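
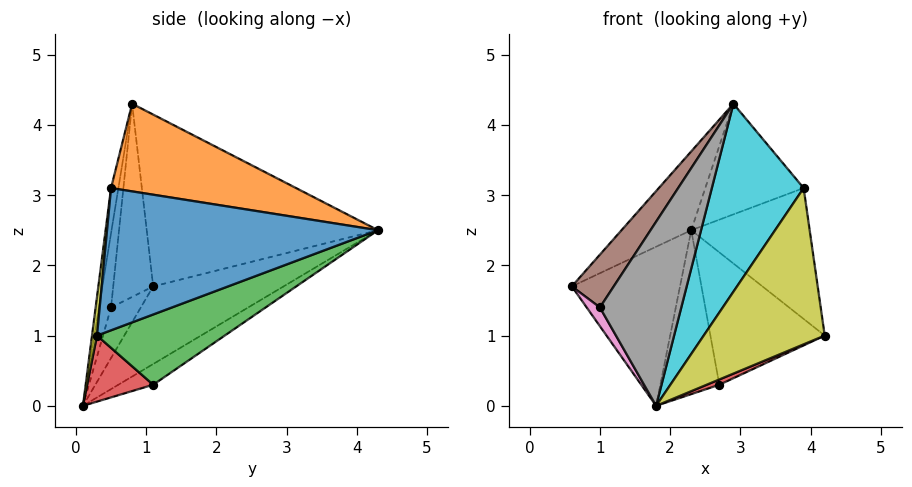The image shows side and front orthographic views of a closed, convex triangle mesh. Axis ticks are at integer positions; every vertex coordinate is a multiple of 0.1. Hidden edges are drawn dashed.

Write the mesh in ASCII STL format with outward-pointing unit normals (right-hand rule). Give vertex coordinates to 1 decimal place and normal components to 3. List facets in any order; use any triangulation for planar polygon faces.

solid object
 facet normal -0.719 0.217 0.661
  outer loop
   vertex 2.9 0.8 4.3
   vertex 2.3 4.3 2.5
   vertex 0.6 1.1 1.7
  endloop
 endfacet
 facet normal -0.567 0.470 -0.677
  outer loop
   vertex 1.8 0.1 0.0
   vertex 0.6 1.1 1.7
   vertex 2.3 4.3 2.5
  endloop
 endfacet
 facet normal 0.572 0.512 -0.641
  outer loop
   vertex 2.7 1.1 0.3
   vertex 2.3 4.3 2.5
   vertex 4.2 0.3 1.0
  endloop
 endfacet
 facet normal 0.389 -0.074 -0.918
  outer loop
   vertex 2.7 1.1 0.3
   vertex 4.2 0.3 1.0
   vertex 1.8 0.1 0.0
  endloop
 endfacet
 facet normal -0.303 0.514 -0.802
  outer loop
   vertex 2.7 1.1 0.3
   vertex 1.8 0.1 0.0
   vertex 2.3 4.3 2.5
  endloop
 endfacet
 facet normal -0.611 -0.640 0.466
  outer loop
   vertex 1.0 0.5 1.4
   vertex 2.9 0.8 4.3
   vertex 0.6 1.1 1.7
  endloop
 endfacet
 facet normal -0.847 -0.376 -0.376
  outer loop
   vertex 1.0 0.5 1.4
   vertex 0.6 1.1 1.7
   vertex 1.8 0.1 0.0
  endloop
 endfacet
 facet normal -0.144 -0.970 0.195
  outer loop
   vertex 1.0 0.5 1.4
   vertex 1.8 0.1 0.0
   vertex 2.9 0.8 4.3
  endloop
 endfacet
 facet normal 0.041 -0.994 0.101
  outer loop
   vertex 3.9 0.5 3.1
   vertex 1.8 0.1 0.0
   vertex 4.2 0.3 1.0
  endloop
 endfacet
 facet normal -0.079 -0.981 0.180
  outer loop
   vertex 3.9 0.5 3.1
   vertex 2.9 0.8 4.3
   vertex 1.8 0.1 0.0
  endloop
 endfacet
 facet normal 0.912 0.399 0.092
  outer loop
   vertex 3.9 0.5 3.1
   vertex 4.2 0.3 1.0
   vertex 2.3 4.3 2.5
  endloop
 endfacet
 facet normal 0.751 0.399 0.526
  outer loop
   vertex 3.9 0.5 3.1
   vertex 2.3 4.3 2.5
   vertex 2.9 0.8 4.3
  endloop
 endfacet
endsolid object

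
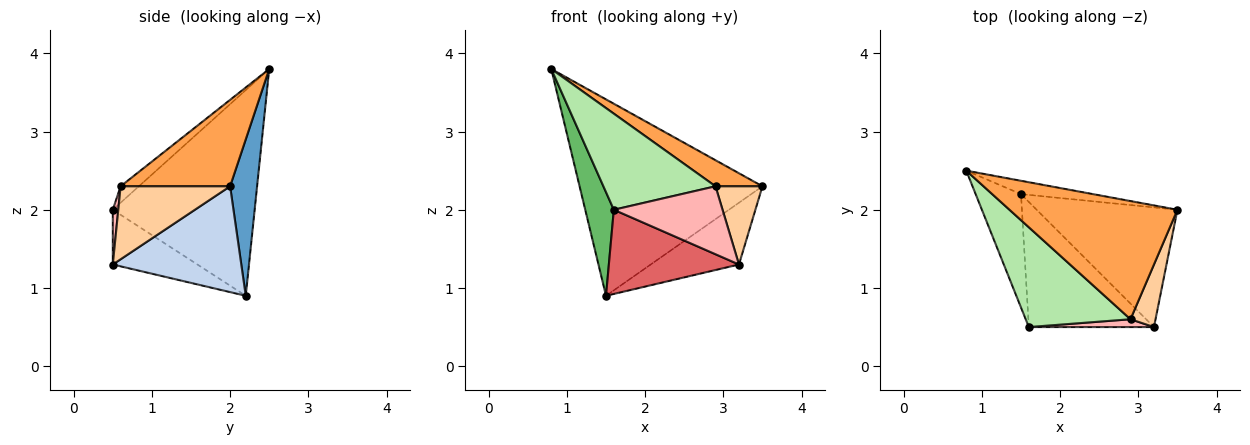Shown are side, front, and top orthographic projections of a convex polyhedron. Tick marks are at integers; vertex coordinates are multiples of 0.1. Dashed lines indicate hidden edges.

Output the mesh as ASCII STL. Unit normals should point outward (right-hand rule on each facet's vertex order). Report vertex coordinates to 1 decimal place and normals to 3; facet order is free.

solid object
 facet normal 0.146 0.987 -0.067
  outer loop
   vertex 1.5 2.2 0.9
   vertex 0.8 2.5 3.8
   vertex 3.5 2.0 2.3
  endloop
 endfacet
 facet normal 0.555 0.382 -0.739
  outer loop
   vertex 1.5 2.2 0.9
   vertex 3.5 2.0 2.3
   vertex 3.2 0.5 1.3
  endloop
 endfacet
 facet normal 0.449 -0.192 0.873
  outer loop
   vertex 2.9 0.6 2.3
   vertex 3.5 2.0 2.3
   vertex 0.8 2.5 3.8
  endloop
 endfacet
 facet normal 0.877 -0.376 0.301
  outer loop
   vertex 2.9 0.6 2.3
   vertex 3.2 0.5 1.3
   vertex 3.5 2.0 2.3
  endloop
 endfacet
 facet normal -0.958 -0.193 -0.211
  outer loop
   vertex 1.6 0.5 2.0
   vertex 0.8 2.5 3.8
   vertex 1.5 2.2 0.9
  endloop
 endfacet
 facet normal -0.112 -0.689 0.716
  outer loop
   vertex 1.6 0.5 2.0
   vertex 2.9 0.6 2.3
   vertex 0.8 2.5 3.8
  endloop
 endfacet
 facet normal -0.341 -0.525 -0.780
  outer loop
   vertex 1.6 0.5 2.0
   vertex 1.5 2.2 0.9
   vertex 3.2 0.5 1.3
  endloop
 endfacet
 facet normal 0.050 -0.992 0.114
  outer loop
   vertex 1.6 0.5 2.0
   vertex 3.2 0.5 1.3
   vertex 2.9 0.6 2.3
  endloop
 endfacet
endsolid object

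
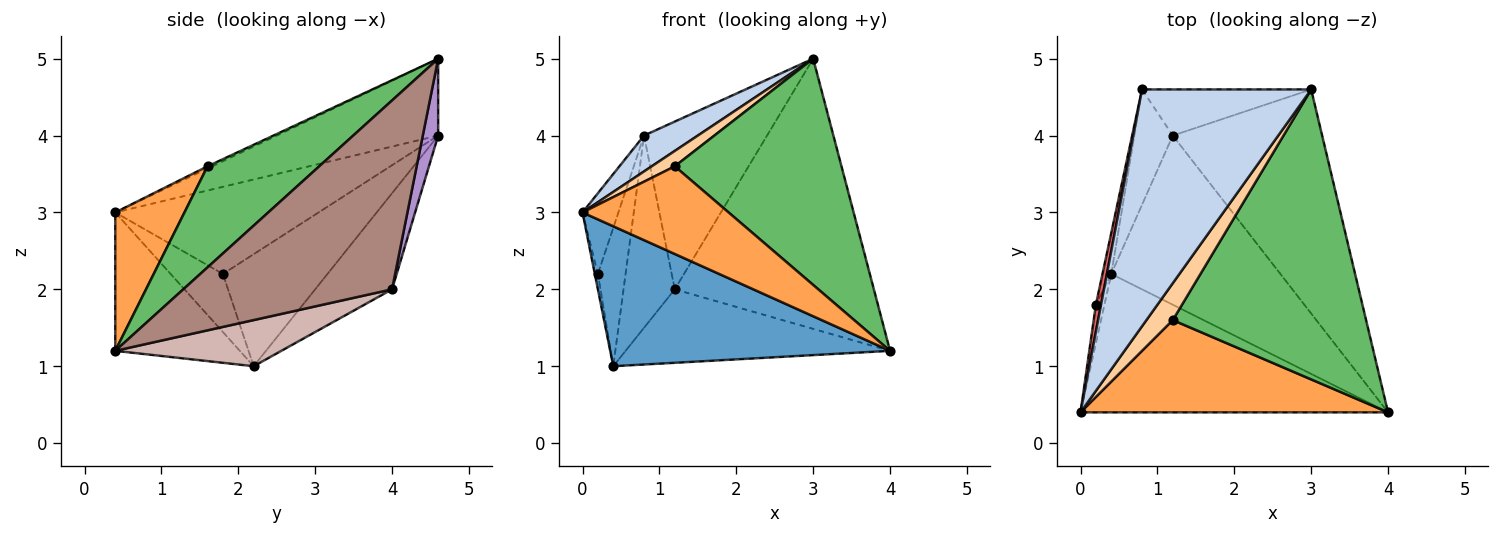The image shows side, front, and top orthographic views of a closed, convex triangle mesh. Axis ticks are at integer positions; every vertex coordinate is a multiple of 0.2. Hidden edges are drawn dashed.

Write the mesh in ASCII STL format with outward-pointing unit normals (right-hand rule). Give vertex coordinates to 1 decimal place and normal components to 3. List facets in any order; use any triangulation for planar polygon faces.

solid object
 facet normal -0.302 -0.678 -0.670
  outer loop
   vertex 0.4 2.2 1.0
   vertex 4.0 0.4 1.2
   vertex 0.0 0.4 3.0
  endloop
 endfacet
 facet normal -0.410 -0.137 0.902
  outer loop
   vertex 0.8 4.6 4.0
   vertex 0.0 0.4 3.0
   vertex 3.0 4.6 5.0
  endloop
 endfacet
 facet normal 0.310 -0.655 0.689
  outer loop
   vertex 1.2 1.6 3.6
   vertex 0.0 0.4 3.0
   vertex 4.0 0.4 1.2
  endloop
 endfacet
 facet normal -0.077 -0.383 0.920
  outer loop
   vertex 1.2 1.6 3.6
   vertex 3.0 4.6 5.0
   vertex 0.0 0.4 3.0
  endloop
 endfacet
 facet normal 0.381 -0.569 0.729
  outer loop
   vertex 1.2 1.6 3.6
   vertex 4.0 0.4 1.2
   vertex 3.0 4.6 5.0
  endloop
 endfacet
 facet normal -0.988 0.058 -0.145
  outer loop
   vertex 0.2 1.8 2.2
   vertex 0.4 2.2 1.0
   vertex 0.0 0.4 3.0
  endloop
 endfacet
 facet normal -0.983 0.173 0.058
  outer loop
   vertex 0.2 1.8 2.2
   vertex 0.0 0.4 3.0
   vertex 0.8 4.6 4.0
  endloop
 endfacet
 facet normal -0.964 0.255 -0.076
  outer loop
   vertex 0.2 1.8 2.2
   vertex 0.8 4.6 4.0
   vertex 0.4 2.2 1.0
  endloop
 endfacet
 facet normal 0.120 0.957 -0.263
  outer loop
   vertex 1.2 4.0 2.0
   vertex 0.8 4.6 4.0
   vertex 3.0 4.6 5.0
  endloop
 endfacet
 facet normal -0.789 0.526 -0.316
  outer loop
   vertex 1.2 4.0 2.0
   vertex 0.4 2.2 1.0
   vertex 0.8 4.6 4.0
  endloop
 endfacet
 facet normal 0.628 0.599 -0.497
  outer loop
   vertex 1.2 4.0 2.0
   vertex 3.0 4.6 5.0
   vertex 4.0 0.4 1.2
  endloop
 endfacet
 facet normal 0.243 0.386 -0.890
  outer loop
   vertex 1.2 4.0 2.0
   vertex 4.0 0.4 1.2
   vertex 0.4 2.2 1.0
  endloop
 endfacet
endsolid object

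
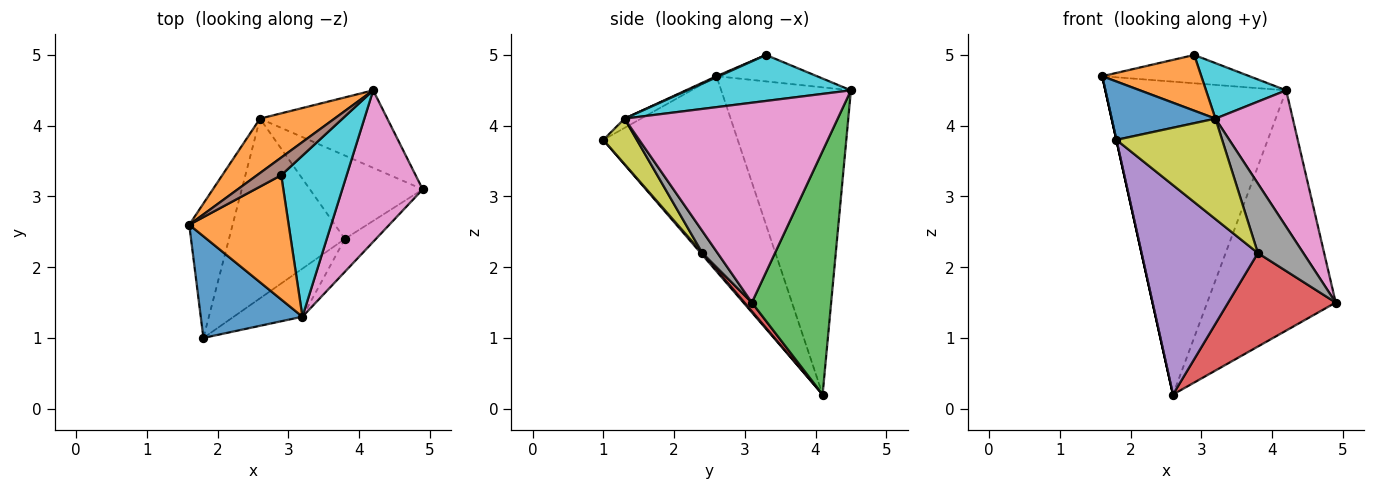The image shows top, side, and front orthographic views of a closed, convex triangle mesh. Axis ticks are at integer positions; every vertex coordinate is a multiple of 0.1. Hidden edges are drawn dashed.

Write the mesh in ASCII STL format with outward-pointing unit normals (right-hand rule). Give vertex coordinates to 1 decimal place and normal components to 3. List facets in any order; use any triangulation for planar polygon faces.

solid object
 facet normal -0.976 0.000 -0.217
  outer loop
   vertex 2.6 4.1 0.2
   vertex 1.8 1.0 3.8
   vertex 1.6 2.6 4.7
  endloop
 endfacet
 facet normal -0.577 0.805 0.140
  outer loop
   vertex 4.2 4.5 4.5
   vertex 2.6 4.1 0.2
   vertex 1.6 2.6 4.7
  endloop
 endfacet
 facet normal 0.506 0.821 -0.265
  outer loop
   vertex 4.2 4.5 4.5
   vertex 4.9 3.1 1.5
   vertex 2.6 4.1 0.2
  endloop
 endfacet
 facet normal 0.051 -0.745 -0.665
  outer loop
   vertex 3.8 2.4 2.2
   vertex 2.6 4.1 0.2
   vertex 4.9 3.1 1.5
  endloop
 endfacet
 facet normal 0.010 -0.759 -0.651
  outer loop
   vertex 3.8 2.4 2.2
   vertex 1.8 1.0 3.8
   vertex 2.6 4.1 0.2
  endloop
 endfacet
 facet normal -0.501 0.734 0.459
  outer loop
   vertex 2.9 3.3 5.0
   vertex 4.2 4.5 4.5
   vertex 1.6 2.6 4.7
  endloop
 endfacet
 facet normal 0.879 -0.319 0.354
  outer loop
   vertex 3.2 1.3 4.1
   vertex 4.9 3.1 1.5
   vertex 4.2 4.5 4.5
  endloop
 endfacet
 facet normal 0.290 -0.865 -0.409
  outer loop
   vertex 3.2 1.3 4.1
   vertex 3.8 2.4 2.2
   vertex 4.9 3.1 1.5
  endloop
 endfacet
 facet normal 0.275 -0.867 -0.415
  outer loop
   vertex 3.2 1.3 4.1
   vertex 1.8 1.0 3.8
   vertex 3.8 2.4 2.2
  endloop
 endfacet
 facet normal 0.553 -0.271 0.787
  outer loop
   vertex 3.2 1.3 4.1
   vertex 4.2 4.5 4.5
   vertex 2.9 3.3 5.0
  endloop
 endfacet
 facet normal -0.079 -0.496 0.865
  outer loop
   vertex 3.2 1.3 4.1
   vertex 1.6 2.6 4.7
   vertex 1.8 1.0 3.8
  endloop
 endfacet
 facet normal 0.010 -0.409 0.912
  outer loop
   vertex 3.2 1.3 4.1
   vertex 2.9 3.3 5.0
   vertex 1.6 2.6 4.7
  endloop
 endfacet
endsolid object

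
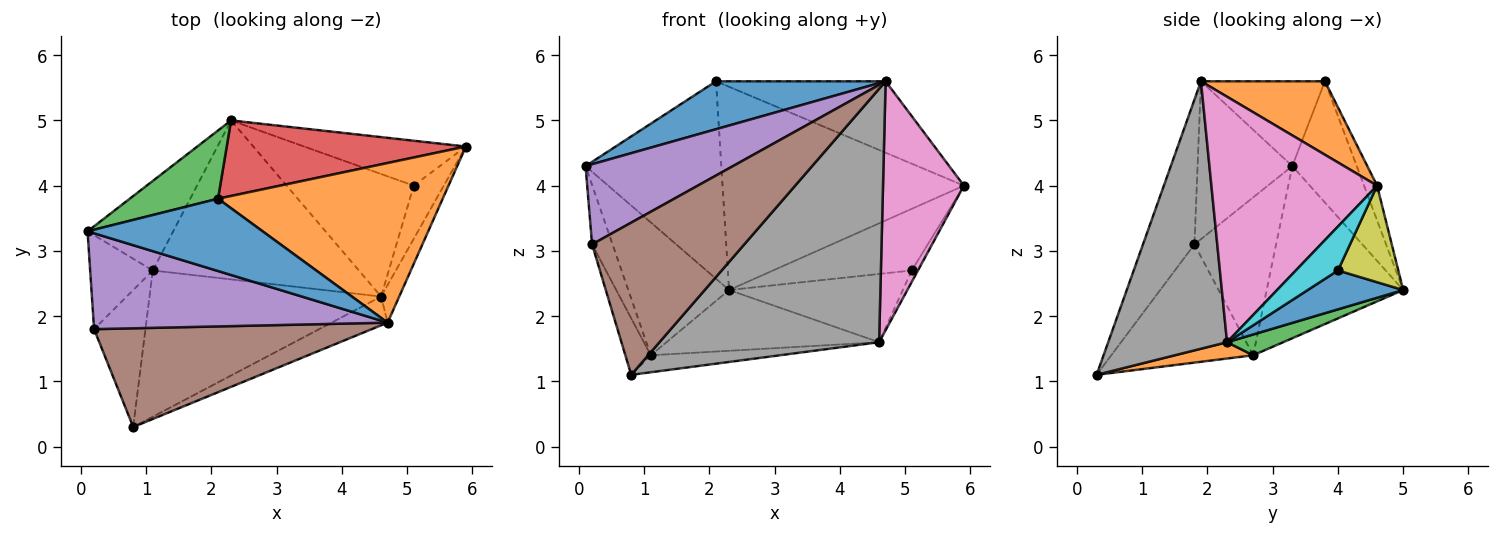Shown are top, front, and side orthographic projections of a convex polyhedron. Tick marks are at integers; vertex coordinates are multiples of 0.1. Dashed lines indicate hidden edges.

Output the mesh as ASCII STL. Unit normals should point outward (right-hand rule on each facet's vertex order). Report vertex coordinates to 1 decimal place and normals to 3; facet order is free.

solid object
 facet normal -0.374 -0.512 0.773
  outer loop
   vertex 2.1 3.8 5.6
   vertex 0.1 3.3 4.3
   vertex 4.7 1.9 5.6
  endloop
 endfacet
 facet normal 0.286 0.391 0.875
  outer loop
   vertex 2.1 3.8 5.6
   vertex 4.7 1.9 5.6
   vertex 5.9 4.6 4.0
  endloop
 endfacet
 facet normal -0.409 0.862 0.298
  outer loop
   vertex 2.1 3.8 5.6
   vertex 2.3 5.0 2.4
   vertex 0.1 3.3 4.3
  endloop
 endfacet
 facet normal -0.051 0.936 0.348
  outer loop
   vertex 2.1 3.8 5.6
   vertex 5.9 4.6 4.0
   vertex 2.3 5.0 2.4
  endloop
 endfacet
 facet normal -0.381 -0.593 0.709
  outer loop
   vertex 0.2 1.8 3.1
   vertex 4.7 1.9 5.6
   vertex 0.1 3.3 4.3
  endloop
 endfacet
 facet normal -0.273 -0.807 0.523
  outer loop
   vertex 0.2 1.8 3.1
   vertex 0.8 0.3 1.1
   vertex 4.7 1.9 5.6
  endloop
 endfacet
 facet normal 0.897 -0.438 -0.066
  outer loop
   vertex 4.6 2.3 1.6
   vertex 5.9 4.6 4.0
   vertex 4.7 1.9 5.6
  endloop
 endfacet
 facet normal 0.474 -0.875 -0.099
  outer loop
   vertex 4.6 2.3 1.6
   vertex 4.7 1.9 5.6
   vertex 0.8 0.3 1.1
  endloop
 endfacet
 facet normal 0.332 0.762 -0.556
  outer loop
   vertex 5.1 4.0 2.7
   vertex 2.3 5.0 2.4
   vertex 5.9 4.6 4.0
  endloop
 endfacet
 facet normal 0.819 0.122 -0.560
  outer loop
   vertex 5.1 4.0 2.7
   vertex 5.9 4.6 4.0
   vertex 4.6 2.3 1.6
  endloop
 endfacet
 facet normal 0.258 0.470 -0.844
  outer loop
   vertex 5.1 4.0 2.7
   vertex 4.6 2.3 1.6
   vertex 2.3 5.0 2.4
  endloop
 endfacet
 facet normal 0.070 0.115 -0.991
  outer loop
   vertex 1.1 2.7 1.4
   vertex 4.6 2.3 1.6
   vertex 0.8 0.3 1.1
  endloop
 endfacet
 facet normal 0.094 0.355 -0.930
  outer loop
   vertex 1.1 2.7 1.4
   vertex 2.3 5.0 2.4
   vertex 4.6 2.3 1.6
  endloop
 endfacet
 facet normal -0.747 0.551 -0.372
  outer loop
   vertex 1.1 2.7 1.4
   vertex 0.1 3.3 4.3
   vertex 2.3 5.0 2.4
  endloop
 endfacet
 facet normal -0.905 0.227 -0.359
  outer loop
   vertex 1.1 2.7 1.4
   vertex 0.2 1.8 3.1
   vertex 0.1 3.3 4.3
  endloop
 endfacet
 facet normal -0.905 0.162 -0.393
  outer loop
   vertex 1.1 2.7 1.4
   vertex 0.8 0.3 1.1
   vertex 0.2 1.8 3.1
  endloop
 endfacet
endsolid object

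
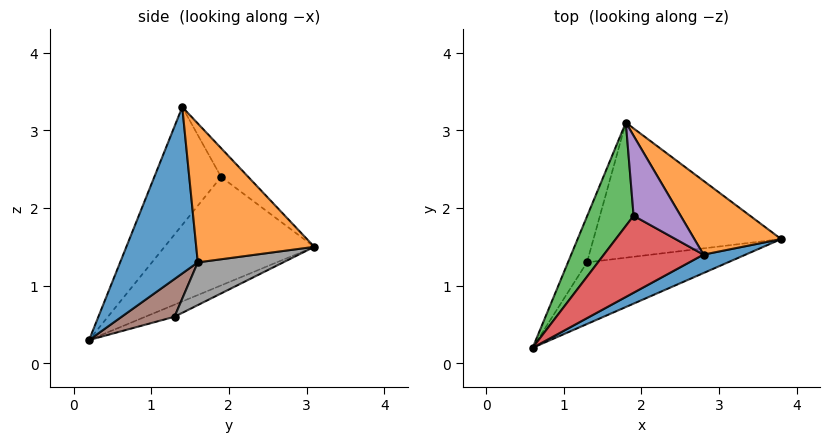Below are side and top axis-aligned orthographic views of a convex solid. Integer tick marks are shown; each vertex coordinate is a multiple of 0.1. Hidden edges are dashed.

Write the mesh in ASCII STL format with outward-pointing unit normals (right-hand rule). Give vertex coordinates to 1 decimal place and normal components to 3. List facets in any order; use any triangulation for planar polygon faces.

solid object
 facet normal 0.374 -0.923 0.095
  outer loop
   vertex 2.8 1.4 3.3
   vertex 0.6 0.2 0.3
   vertex 3.8 1.6 1.3
  endloop
 endfacet
 facet normal 0.582 0.727 0.364
  outer loop
   vertex 2.8 1.4 3.3
   vertex 3.8 1.6 1.3
   vertex 1.8 3.1 1.5
  endloop
 endfacet
 facet normal -0.899 0.213 0.384
  outer loop
   vertex 1.9 1.9 2.4
   vertex 1.8 3.1 1.5
   vertex 0.6 0.2 0.3
  endloop
 endfacet
 facet normal -0.747 -0.208 0.631
  outer loop
   vertex 1.9 1.9 2.4
   vertex 0.6 0.2 0.3
   vertex 2.8 1.4 3.3
  endloop
 endfacet
 facet normal -0.448 0.512 0.733
  outer loop
   vertex 1.9 1.9 2.4
   vertex 2.8 1.4 3.3
   vertex 1.8 3.1 1.5
  endloop
 endfacet
 facet normal 0.257 0.098 -0.961
  outer loop
   vertex 1.3 1.3 0.6
   vertex 3.8 1.6 1.3
   vertex 0.6 0.2 0.3
  endloop
 endfacet
 facet normal -0.465 0.496 -0.733
  outer loop
   vertex 1.3 1.3 0.6
   vertex 0.6 0.2 0.3
   vertex 1.8 3.1 1.5
  endloop
 endfacet
 facet normal 0.204 0.392 -0.897
  outer loop
   vertex 1.3 1.3 0.6
   vertex 1.8 3.1 1.5
   vertex 3.8 1.6 1.3
  endloop
 endfacet
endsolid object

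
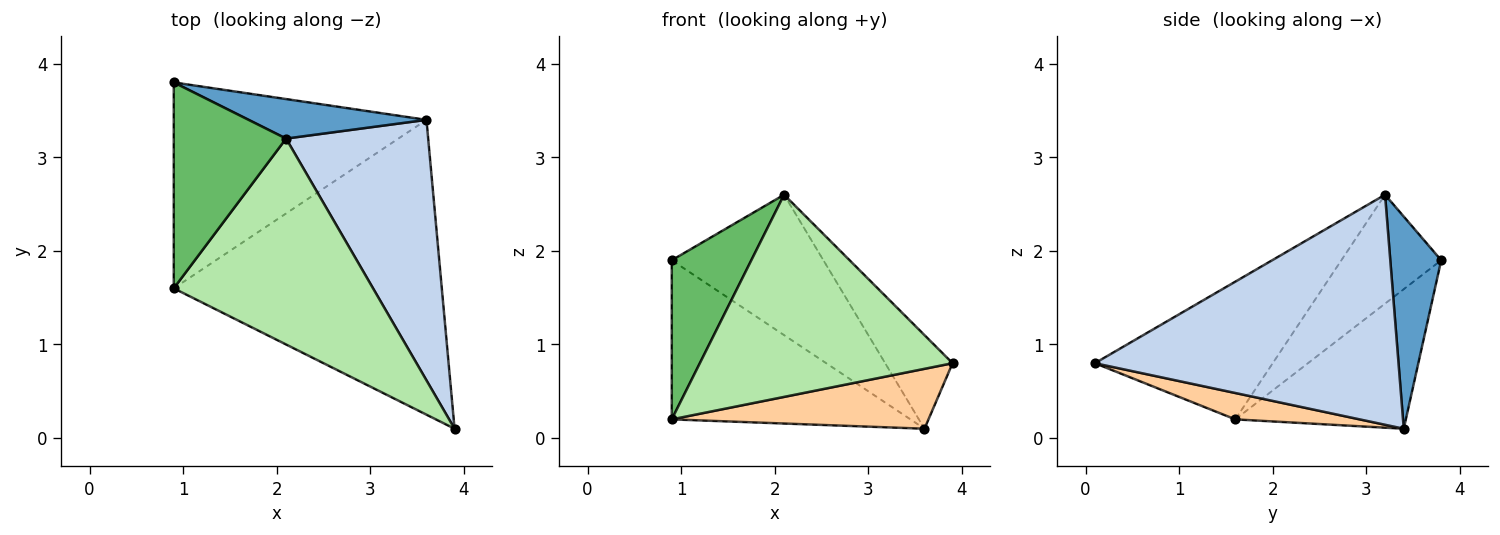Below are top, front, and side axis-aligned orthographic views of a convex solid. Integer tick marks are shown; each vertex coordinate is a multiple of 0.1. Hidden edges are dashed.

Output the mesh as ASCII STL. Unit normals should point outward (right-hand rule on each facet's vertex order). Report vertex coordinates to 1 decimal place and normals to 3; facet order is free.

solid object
 facet normal 0.308 0.916 0.258
  outer loop
   vertex 2.1 3.2 2.6
   vertex 3.6 3.4 0.1
   vertex 0.9 3.8 1.9
  endloop
 endfacet
 facet normal 0.836 0.186 0.516
  outer loop
   vertex 2.1 3.2 2.6
   vertex 3.9 0.1 0.8
   vertex 3.6 3.4 0.1
  endloop
 endfacet
 facet normal -0.400 0.560 -0.725
  outer loop
   vertex 0.9 1.6 0.2
   vertex 0.9 3.8 1.9
   vertex 3.6 3.4 0.1
  endloop
 endfacet
 facet normal 0.096 -0.198 -0.975
  outer loop
   vertex 0.9 1.6 0.2
   vertex 3.6 3.4 0.1
   vertex 3.9 0.1 0.8
  endloop
 endfacet
 facet normal -0.609 -0.485 0.628
  outer loop
   vertex 0.9 1.6 0.2
   vertex 2.1 3.2 2.6
   vertex 0.9 3.8 1.9
  endloop
 endfacet
 facet normal -0.442 -0.628 0.640
  outer loop
   vertex 0.9 1.6 0.2
   vertex 3.9 0.1 0.8
   vertex 2.1 3.2 2.6
  endloop
 endfacet
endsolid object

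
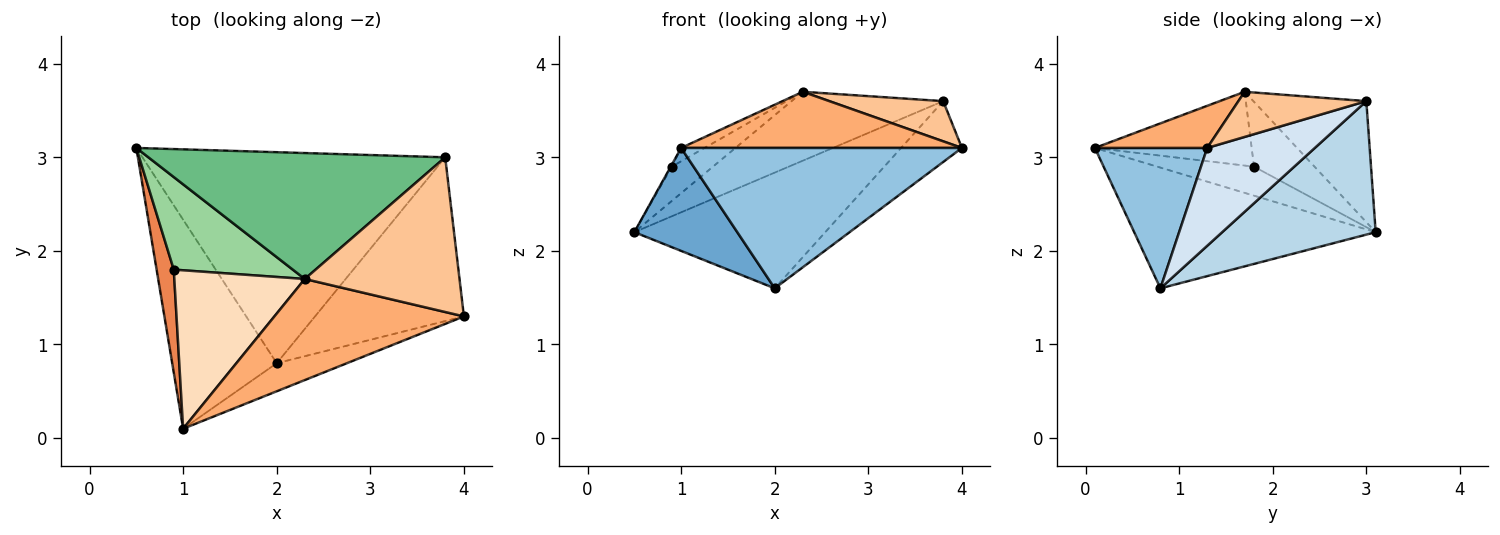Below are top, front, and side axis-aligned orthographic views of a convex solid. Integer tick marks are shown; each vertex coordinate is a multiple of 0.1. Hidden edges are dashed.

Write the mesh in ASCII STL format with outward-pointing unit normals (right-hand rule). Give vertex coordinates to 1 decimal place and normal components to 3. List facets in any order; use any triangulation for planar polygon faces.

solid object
 facet normal -0.720 -0.307 -0.623
  outer loop
   vertex 2.0 0.8 1.6
   vertex 1.0 0.1 3.1
   vertex 0.5 3.1 2.2
  endloop
 endfacet
 facet normal 0.365 -0.913 -0.183
  outer loop
   vertex 2.0 0.8 1.6
   vertex 4.0 1.3 3.1
   vertex 1.0 0.1 3.1
  endloop
 endfacet
 facet normal 0.361 0.448 -0.818
  outer loop
   vertex 3.8 3.0 3.6
   vertex 2.0 0.8 1.6
   vertex 0.5 3.1 2.2
  endloop
 endfacet
 facet normal 0.524 0.296 -0.798
  outer loop
   vertex 3.8 3.0 3.6
   vertex 4.0 1.3 3.1
   vertex 2.0 0.8 1.6
  endloop
 endfacet
 facet normal -0.861 0.009 0.509
  outer loop
   vertex 0.9 1.8 2.9
   vertex 0.5 3.1 2.2
   vertex 1.0 0.1 3.1
  endloop
 endfacet
 facet normal 0.191 -0.477 0.858
  outer loop
   vertex 2.3 1.7 3.7
   vertex 1.0 0.1 3.1
   vertex 4.0 1.3 3.1
  endloop
 endfacet
 facet normal 0.272 -0.242 0.931
  outer loop
   vertex 2.3 1.7 3.7
   vertex 4.0 1.3 3.1
   vertex 3.8 3.0 3.6
  endloop
 endfacet
 facet normal -0.491 0.073 0.868
  outer loop
   vertex 2.3 1.7 3.7
   vertex 0.9 1.8 2.9
   vertex 1.0 0.1 3.1
  endloop
 endfacet
 facet normal -0.337 0.452 0.826
  outer loop
   vertex 2.3 1.7 3.7
   vertex 3.8 3.0 3.6
   vertex 0.5 3.1 2.2
  endloop
 endfacet
 facet normal -0.455 0.310 0.835
  outer loop
   vertex 2.3 1.7 3.7
   vertex 0.5 3.1 2.2
   vertex 0.9 1.8 2.9
  endloop
 endfacet
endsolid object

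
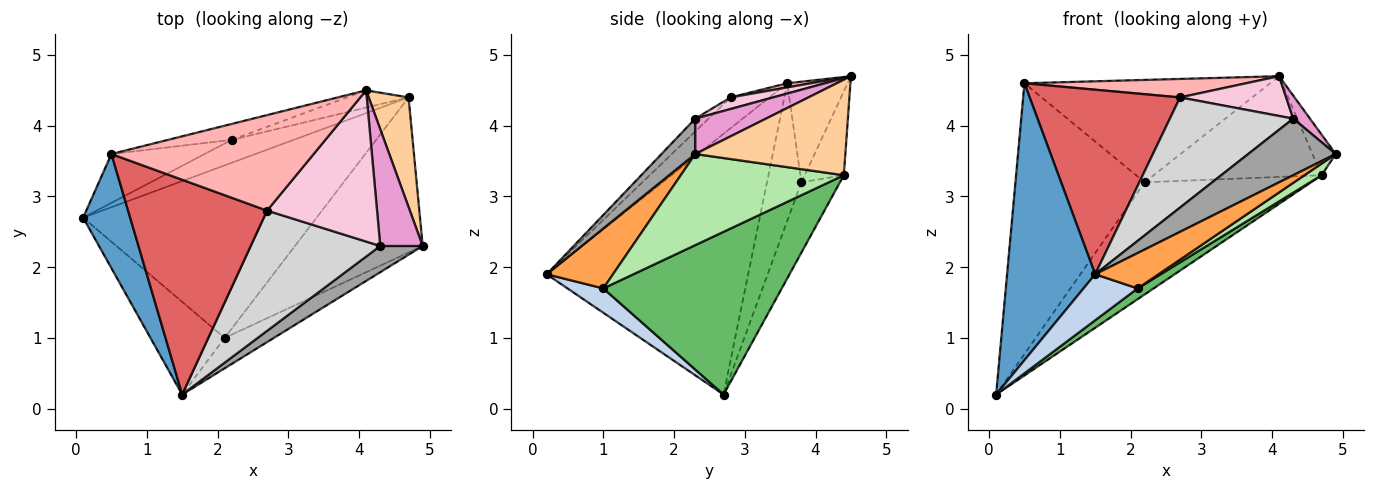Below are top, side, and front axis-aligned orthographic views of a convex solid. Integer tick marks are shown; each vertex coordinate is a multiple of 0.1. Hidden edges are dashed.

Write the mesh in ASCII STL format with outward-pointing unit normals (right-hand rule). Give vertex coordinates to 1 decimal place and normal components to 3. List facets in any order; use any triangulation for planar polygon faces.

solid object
 facet normal -0.904 -0.395 0.163
  outer loop
   vertex 0.5 3.6 4.6
   vertex 0.1 2.7 0.2
   vertex 1.5 0.2 1.9
  endloop
 endfacet
 facet normal 0.282 -0.426 -0.859
  outer loop
   vertex 2.1 1.0 1.7
   vertex 1.5 0.2 1.9
   vertex 0.1 2.7 0.2
  endloop
 endfacet
 facet normal 0.622 -0.594 -0.510
  outer loop
   vertex 2.1 1.0 1.7
   vertex 4.9 2.3 3.6
   vertex 1.5 0.2 1.9
  endloop
 endfacet
 facet normal 0.914 0.141 0.381
  outer loop
   vertex 4.7 4.4 3.3
   vertex 4.1 4.5 4.7
   vertex 4.9 2.3 3.6
  endloop
 endfacet
 facet normal 0.571 -0.051 -0.819
  outer loop
   vertex 4.7 4.4 3.3
   vertex 2.1 1.0 1.7
   vertex 0.1 2.7 0.2
  endloop
 endfacet
 facet normal 0.580 -0.061 -0.813
  outer loop
   vertex 4.7 4.4 3.3
   vertex 4.9 2.3 3.6
   vertex 2.1 1.0 1.7
  endloop
 endfacet
 facet normal -0.166 -0.643 0.748
  outer loop
   vertex 2.7 2.8 4.4
   vertex 0.5 3.6 4.6
   vertex 1.5 0.2 1.9
  endloop
 endfacet
 facet normal 0.020 -0.190 0.982
  outer loop
   vertex 2.7 2.8 4.4
   vertex 4.1 4.5 4.7
   vertex 0.5 3.6 4.6
  endloop
 endfacet
 facet normal -0.236 0.960 -0.149
  outer loop
   vertex 2.2 3.8 3.2
   vertex 0.5 3.6 4.6
   vertex 4.1 4.5 4.7
  endloop
 endfacet
 facet normal -0.224 0.961 -0.165
  outer loop
   vertex 2.2 3.8 3.2
   vertex 4.1 4.5 4.7
   vertex 4.7 4.4 3.3
  endloop
 endfacet
 facet normal -0.253 0.952 -0.172
  outer loop
   vertex 2.2 3.8 3.2
   vertex 0.1 2.7 0.2
   vertex 0.5 3.6 4.6
  endloop
 endfacet
 facet normal -0.221 0.955 -0.195
  outer loop
   vertex 2.2 3.8 3.2
   vertex 4.7 4.4 3.3
   vertex 0.1 2.7 0.2
  endloop
 endfacet
 facet normal 0.633 -0.150 0.760
  outer loop
   vertex 4.3 2.3 4.1
   vertex 4.9 2.3 3.6
   vertex 4.1 4.5 4.7
  endloop
 endfacet
 facet normal 0.101 -0.253 0.962
  outer loop
   vertex 4.3 2.3 4.1
   vertex 4.1 4.5 4.7
   vertex 2.7 2.8 4.4
  endloop
 endfacet
 facet normal 0.331 -0.856 0.397
  outer loop
   vertex 4.3 2.3 4.1
   vertex 1.5 0.2 1.9
   vertex 4.9 2.3 3.6
  endloop
 endfacet
 facet normal -0.073 -0.674 0.735
  outer loop
   vertex 4.3 2.3 4.1
   vertex 2.7 2.8 4.4
   vertex 1.5 0.2 1.9
  endloop
 endfacet
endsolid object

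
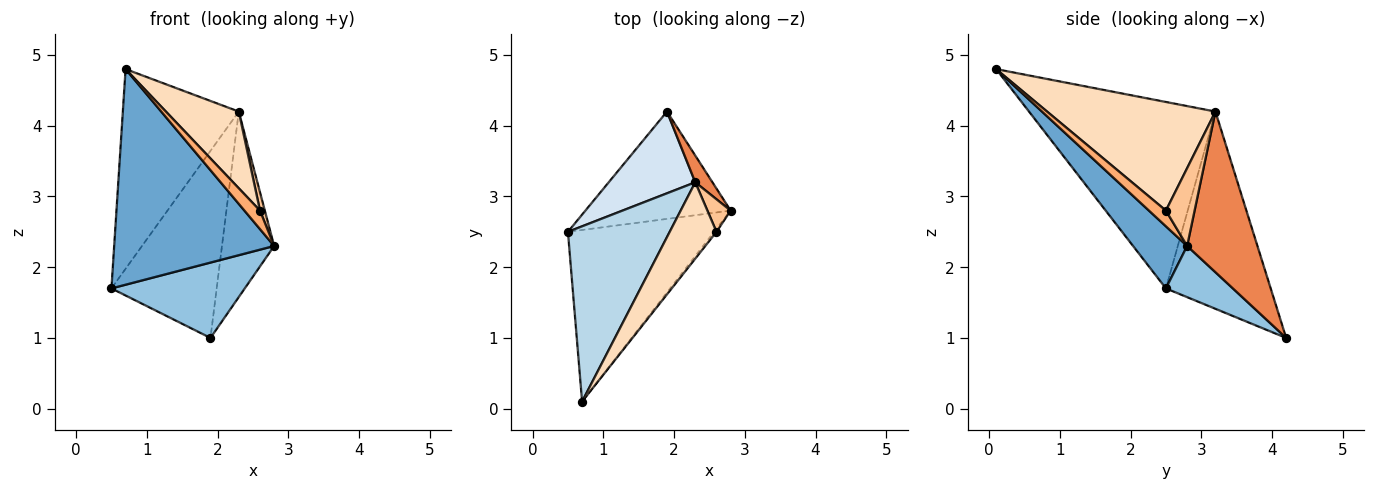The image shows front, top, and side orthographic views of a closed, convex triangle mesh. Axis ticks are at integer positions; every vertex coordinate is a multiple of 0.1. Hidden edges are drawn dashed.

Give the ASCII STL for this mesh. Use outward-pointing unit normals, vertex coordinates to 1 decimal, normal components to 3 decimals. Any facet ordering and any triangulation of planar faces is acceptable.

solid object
 facet normal 0.256 -0.756 -0.602
  outer loop
   vertex 0.7 0.1 4.8
   vertex 0.5 2.5 1.7
   vertex 2.8 2.8 2.3
  endloop
 endfacet
 facet normal 0.277 -0.552 -0.786
  outer loop
   vertex 1.9 4.2 1.0
   vertex 2.8 2.8 2.3
   vertex 0.5 2.5 1.7
  endloop
 endfacet
 facet normal -0.770 0.479 0.421
  outer loop
   vertex 2.3 3.2 4.2
   vertex 0.5 2.5 1.7
   vertex 0.7 0.1 4.8
  endloop
 endfacet
 facet normal -0.674 0.677 0.296
  outer loop
   vertex 2.3 3.2 4.2
   vertex 1.9 4.2 1.0
   vertex 0.5 2.5 1.7
  endloop
 endfacet
 facet normal 0.800 0.594 0.086
  outer loop
   vertex 2.3 3.2 4.2
   vertex 2.8 2.8 2.3
   vertex 1.9 4.2 1.0
  endloop
 endfacet
 facet normal 0.733 -0.672 -0.110
  outer loop
   vertex 2.6 2.5 2.8
   vertex 0.7 0.1 4.8
   vertex 2.8 2.8 2.3
  endloop
 endfacet
 facet normal 0.946 -0.160 0.283
  outer loop
   vertex 2.6 2.5 2.8
   vertex 2.8 2.8 2.3
   vertex 2.3 3.2 4.2
  endloop
 endfacet
 facet normal 0.853 -0.369 0.368
  outer loop
   vertex 2.6 2.5 2.8
   vertex 2.3 3.2 4.2
   vertex 0.7 0.1 4.8
  endloop
 endfacet
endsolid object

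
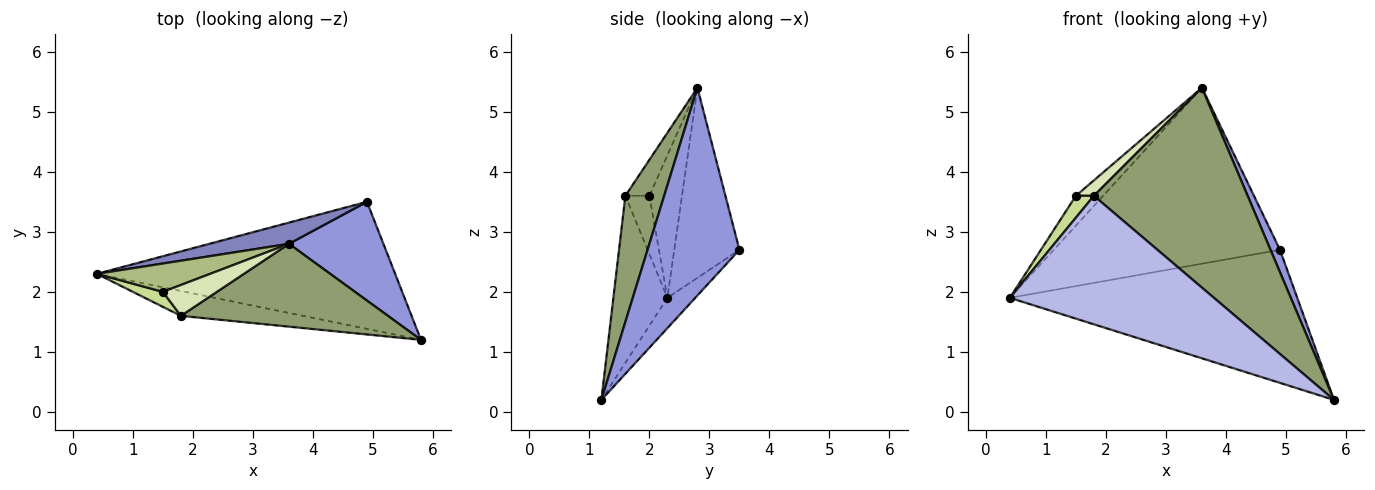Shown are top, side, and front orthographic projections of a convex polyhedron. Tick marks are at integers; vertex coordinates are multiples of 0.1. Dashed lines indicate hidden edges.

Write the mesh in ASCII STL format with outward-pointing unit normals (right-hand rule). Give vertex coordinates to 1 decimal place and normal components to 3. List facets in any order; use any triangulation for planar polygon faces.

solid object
 facet normal -0.070 0.721 -0.689
  outer loop
   vertex 4.9 3.5 2.7
   vertex 5.8 1.2 0.2
   vertex 0.4 2.3 1.9
  endloop
 endfacet
 facet normal -0.275 0.955 0.115
  outer loop
   vertex 3.6 2.8 5.4
   vertex 4.9 3.5 2.7
   vertex 0.4 2.3 1.9
  endloop
 endfacet
 facet normal 0.906 -0.093 0.412
  outer loop
   vertex 3.6 2.8 5.4
   vertex 5.8 1.2 0.2
   vertex 4.9 3.5 2.7
  endloop
 endfacet
 facet normal -0.252 -0.950 -0.184
  outer loop
   vertex 1.8 1.6 3.6
   vertex 0.4 2.3 1.9
   vertex 5.8 1.2 0.2
  endloop
 endfacet
 facet normal 0.227 -0.900 0.373
  outer loop
   vertex 1.8 1.6 3.6
   vertex 5.8 1.2 0.2
   vertex 3.6 2.8 5.4
  endloop
 endfacet
 facet normal -0.655 0.548 0.520
  outer loop
   vertex 1.5 2.0 3.6
   vertex 3.6 2.8 5.4
   vertex 0.4 2.3 1.9
  endloop
 endfacet
 facet normal -0.740 -0.555 0.381
  outer loop
   vertex 1.5 2.0 3.6
   vertex 0.4 2.3 1.9
   vertex 1.8 1.6 3.6
  endloop
 endfacet
 facet normal -0.512 -0.384 0.768
  outer loop
   vertex 1.5 2.0 3.6
   vertex 1.8 1.6 3.6
   vertex 3.6 2.8 5.4
  endloop
 endfacet
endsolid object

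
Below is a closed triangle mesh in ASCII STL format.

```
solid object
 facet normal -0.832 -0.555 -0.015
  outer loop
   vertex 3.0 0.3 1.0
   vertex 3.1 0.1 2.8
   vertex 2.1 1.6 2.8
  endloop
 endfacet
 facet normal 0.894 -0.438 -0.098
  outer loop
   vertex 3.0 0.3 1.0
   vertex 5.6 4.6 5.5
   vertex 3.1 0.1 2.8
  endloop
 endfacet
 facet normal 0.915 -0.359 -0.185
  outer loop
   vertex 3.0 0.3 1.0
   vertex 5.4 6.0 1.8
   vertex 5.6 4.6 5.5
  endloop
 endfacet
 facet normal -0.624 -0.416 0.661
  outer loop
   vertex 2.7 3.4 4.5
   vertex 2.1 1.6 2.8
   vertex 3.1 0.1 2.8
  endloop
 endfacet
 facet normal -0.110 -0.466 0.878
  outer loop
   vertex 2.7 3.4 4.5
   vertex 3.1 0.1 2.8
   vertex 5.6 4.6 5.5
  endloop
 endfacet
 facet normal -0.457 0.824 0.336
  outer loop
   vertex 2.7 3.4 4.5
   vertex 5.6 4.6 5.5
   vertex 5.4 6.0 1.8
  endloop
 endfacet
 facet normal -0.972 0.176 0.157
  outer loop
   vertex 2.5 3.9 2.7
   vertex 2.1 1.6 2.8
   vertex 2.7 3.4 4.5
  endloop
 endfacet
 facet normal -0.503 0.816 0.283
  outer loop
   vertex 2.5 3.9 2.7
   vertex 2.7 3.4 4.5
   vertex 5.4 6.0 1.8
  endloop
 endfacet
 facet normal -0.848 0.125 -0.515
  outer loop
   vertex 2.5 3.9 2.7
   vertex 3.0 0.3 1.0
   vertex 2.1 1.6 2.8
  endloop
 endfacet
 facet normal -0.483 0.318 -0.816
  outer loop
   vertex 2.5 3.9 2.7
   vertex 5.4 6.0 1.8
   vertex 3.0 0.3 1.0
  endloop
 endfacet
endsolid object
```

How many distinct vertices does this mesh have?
7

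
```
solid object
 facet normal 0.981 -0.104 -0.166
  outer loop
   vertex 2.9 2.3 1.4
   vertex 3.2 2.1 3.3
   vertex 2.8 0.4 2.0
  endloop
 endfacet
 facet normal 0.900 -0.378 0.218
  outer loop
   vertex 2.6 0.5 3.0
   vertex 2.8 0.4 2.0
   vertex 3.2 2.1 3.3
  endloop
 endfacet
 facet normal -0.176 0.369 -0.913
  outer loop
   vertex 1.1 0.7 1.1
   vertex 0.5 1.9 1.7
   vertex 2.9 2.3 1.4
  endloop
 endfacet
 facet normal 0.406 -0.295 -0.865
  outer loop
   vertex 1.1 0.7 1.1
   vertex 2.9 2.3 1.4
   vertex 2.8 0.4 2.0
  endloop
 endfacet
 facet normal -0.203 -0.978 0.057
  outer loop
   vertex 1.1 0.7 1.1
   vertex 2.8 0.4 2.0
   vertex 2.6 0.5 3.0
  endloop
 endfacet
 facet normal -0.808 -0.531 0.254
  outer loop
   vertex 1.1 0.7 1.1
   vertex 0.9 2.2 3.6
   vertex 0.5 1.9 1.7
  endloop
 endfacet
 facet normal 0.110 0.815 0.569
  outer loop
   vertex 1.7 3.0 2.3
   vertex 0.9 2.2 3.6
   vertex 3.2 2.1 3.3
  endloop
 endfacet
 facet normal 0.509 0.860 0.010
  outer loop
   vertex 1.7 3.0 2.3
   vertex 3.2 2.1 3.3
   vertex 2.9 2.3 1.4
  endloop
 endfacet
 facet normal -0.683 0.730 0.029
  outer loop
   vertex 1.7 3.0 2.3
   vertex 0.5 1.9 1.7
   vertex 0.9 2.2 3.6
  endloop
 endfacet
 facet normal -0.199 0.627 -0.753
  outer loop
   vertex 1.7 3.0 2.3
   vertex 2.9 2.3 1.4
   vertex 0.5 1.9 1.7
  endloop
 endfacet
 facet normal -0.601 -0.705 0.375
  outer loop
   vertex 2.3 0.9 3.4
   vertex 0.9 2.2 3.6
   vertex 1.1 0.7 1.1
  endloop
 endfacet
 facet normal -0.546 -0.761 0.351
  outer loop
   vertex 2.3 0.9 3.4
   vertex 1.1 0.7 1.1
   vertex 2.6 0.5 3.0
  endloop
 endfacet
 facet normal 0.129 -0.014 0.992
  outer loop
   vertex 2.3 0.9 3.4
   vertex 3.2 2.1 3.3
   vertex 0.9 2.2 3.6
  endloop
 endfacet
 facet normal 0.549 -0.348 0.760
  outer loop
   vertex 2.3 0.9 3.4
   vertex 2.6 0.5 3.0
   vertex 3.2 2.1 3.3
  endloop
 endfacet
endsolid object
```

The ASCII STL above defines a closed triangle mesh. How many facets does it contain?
14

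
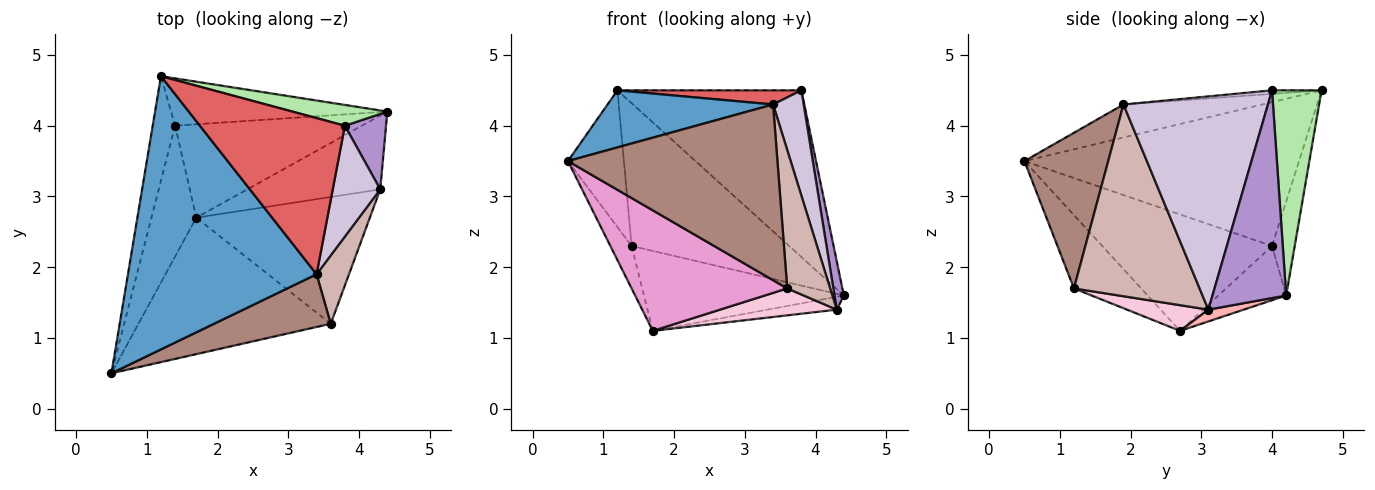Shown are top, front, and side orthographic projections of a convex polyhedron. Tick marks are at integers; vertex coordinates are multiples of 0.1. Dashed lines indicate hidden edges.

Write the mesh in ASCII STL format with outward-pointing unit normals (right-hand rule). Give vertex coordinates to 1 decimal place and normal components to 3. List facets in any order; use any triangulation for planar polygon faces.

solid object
 facet normal -0.169 -0.202 0.965
  outer loop
   vertex 3.4 1.9 4.3
   vertex 1.2 4.7 4.5
   vertex 0.5 0.5 3.5
  endloop
 endfacet
 facet normal -0.969 0.197 -0.151
  outer loop
   vertex 1.4 4.0 2.3
   vertex 0.5 0.5 3.5
   vertex 1.2 4.7 4.5
  endloop
 endfacet
 facet normal -0.927 0.116 -0.357
  outer loop
   vertex 1.4 4.0 2.3
   vertex 1.7 2.7 1.1
   vertex 0.5 0.5 3.5
  endloop
 endfacet
 facet normal -0.135 0.941 -0.312
  outer loop
   vertex 1.4 4.0 2.3
   vertex 1.2 4.7 4.5
   vertex 4.4 4.2 1.6
  endloop
 endfacet
 facet normal -0.215 0.635 -0.742
  outer loop
   vertex 1.4 4.0 2.3
   vertex 4.4 4.2 1.6
   vertex 1.7 2.7 1.1
  endloop
 endfacet
 facet normal 0.258 0.959 0.120
  outer loop
   vertex 3.8 4.0 4.5
   vertex 4.4 4.2 1.6
   vertex 1.2 4.7 4.5
  endloop
 endfacet
 facet normal -0.024 -0.090 0.996
  outer loop
   vertex 3.8 4.0 4.5
   vertex 1.2 4.7 4.5
   vertex 3.4 1.9 4.3
  endloop
 endfacet
 facet normal 0.087 0.171 -0.982
  outer loop
   vertex 4.3 3.1 1.4
   vertex 1.7 2.7 1.1
   vertex 4.4 4.2 1.6
  endloop
 endfacet
 facet normal 0.973 -0.124 0.193
  outer loop
   vertex 4.3 3.1 1.4
   vertex 4.4 4.2 1.6
   vertex 3.8 4.0 4.5
  endloop
 endfacet
 facet normal 0.956 -0.202 0.213
  outer loop
   vertex 4.3 3.1 1.4
   vertex 3.8 4.0 4.5
   vertex 3.4 1.9 4.3
  endloop
 endfacet
 facet normal 0.358 -0.894 0.268
  outer loop
   vertex 3.6 1.2 1.7
   vertex 3.4 1.9 4.3
   vertex 0.5 0.5 3.5
  endloop
 endfacet
 facet normal 0.934 -0.319 0.158
  outer loop
   vertex 3.6 1.2 1.7
   vertex 4.3 3.1 1.4
   vertex 3.4 1.9 4.3
  endloop
 endfacet
 facet normal -0.275 -0.636 -0.721
  outer loop
   vertex 3.6 1.2 1.7
   vertex 0.5 0.5 3.5
   vertex 1.7 2.7 1.1
  endloop
 endfacet
 facet normal 0.143 -0.206 -0.968
  outer loop
   vertex 3.6 1.2 1.7
   vertex 1.7 2.7 1.1
   vertex 4.3 3.1 1.4
  endloop
 endfacet
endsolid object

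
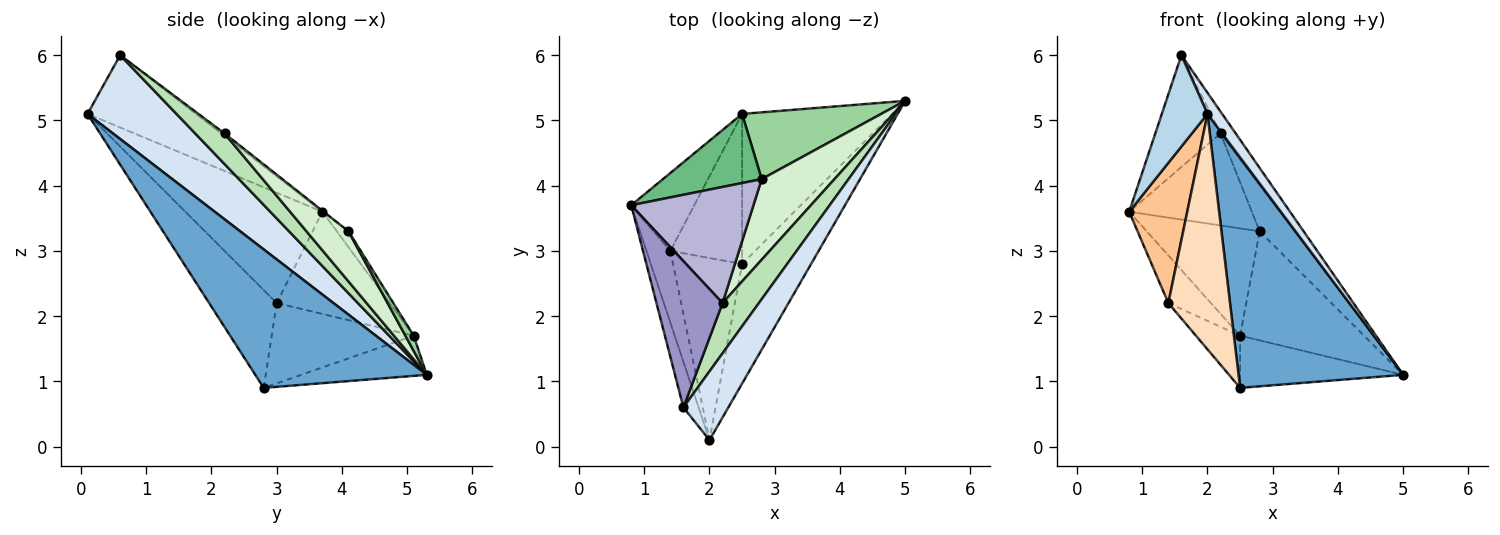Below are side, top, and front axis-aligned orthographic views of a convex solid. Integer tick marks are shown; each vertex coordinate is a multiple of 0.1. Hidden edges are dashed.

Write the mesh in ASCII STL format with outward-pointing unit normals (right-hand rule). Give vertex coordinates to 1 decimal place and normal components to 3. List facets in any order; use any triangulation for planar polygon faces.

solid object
 facet normal 0.679 -0.652 -0.338
  outer loop
   vertex 2.5 2.8 0.9
   vertex 5.0 5.3 1.1
   vertex 2.0 0.1 5.1
  endloop
 endfacet
 facet normal -0.245 0.318 -0.916
  outer loop
   vertex 2.5 5.1 1.7
   vertex 5.0 5.3 1.1
   vertex 2.5 2.8 0.9
  endloop
 endfacet
 facet normal -0.905 -0.381 -0.190
  outer loop
   vertex 1.6 0.6 6.0
   vertex 0.8 3.7 3.6
   vertex 2.0 0.1 5.1
  endloop
 endfacet
 facet normal 0.872 -0.144 0.467
  outer loop
   vertex 1.6 0.6 6.0
   vertex 2.0 0.1 5.1
   vertex 5.0 5.3 1.1
  endloop
 endfacet
 facet normal -0.810 0.305 -0.500
  outer loop
   vertex 1.4 3.0 2.2
   vertex 0.8 3.7 3.6
   vertex 2.5 5.1 1.7
  endloop
 endfacet
 facet normal -0.726 0.226 -0.649
  outer loop
   vertex 1.4 3.0 2.2
   vertex 2.5 5.1 1.7
   vertex 2.5 2.8 0.9
  endloop
 endfacet
 facet normal -0.903 -0.383 -0.196
  outer loop
   vertex 1.4 3.0 2.2
   vertex 2.0 0.1 5.1
   vertex 0.8 3.7 3.6
  endloop
 endfacet
 facet normal -0.655 -0.598 -0.462
  outer loop
   vertex 1.4 3.0 2.2
   vertex 2.5 2.8 0.9
   vertex 2.0 0.1 5.1
  endloop
 endfacet
 facet normal -0.087 0.837 0.540
  outer loop
   vertex 2.8 4.1 3.3
   vertex 2.5 5.1 1.7
   vertex 0.8 3.7 3.6
  endloop
 endfacet
 facet normal 0.057 0.851 0.521
  outer loop
   vertex 2.8 4.1 3.3
   vertex 5.0 5.3 1.1
   vertex 2.5 5.1 1.7
  endloop
 endfacet
 facet normal 0.610 0.316 0.727
  outer loop
   vertex 2.2 2.2 4.8
   vertex 1.6 0.6 6.0
   vertex 5.0 5.3 1.1
  endloop
 endfacet
 facet normal 0.513 0.426 0.745
  outer loop
   vertex 2.2 2.2 4.8
   vertex 5.0 5.3 1.1
   vertex 2.8 4.1 3.3
  endloop
 endfacet
 facet normal -0.030 0.607 0.794
  outer loop
   vertex 2.2 2.2 4.8
   vertex 0.8 3.7 3.6
   vertex 1.6 0.6 6.0
  endloop
 endfacet
 facet normal -0.007 0.621 0.784
  outer loop
   vertex 2.2 2.2 4.8
   vertex 2.8 4.1 3.3
   vertex 0.8 3.7 3.6
  endloop
 endfacet
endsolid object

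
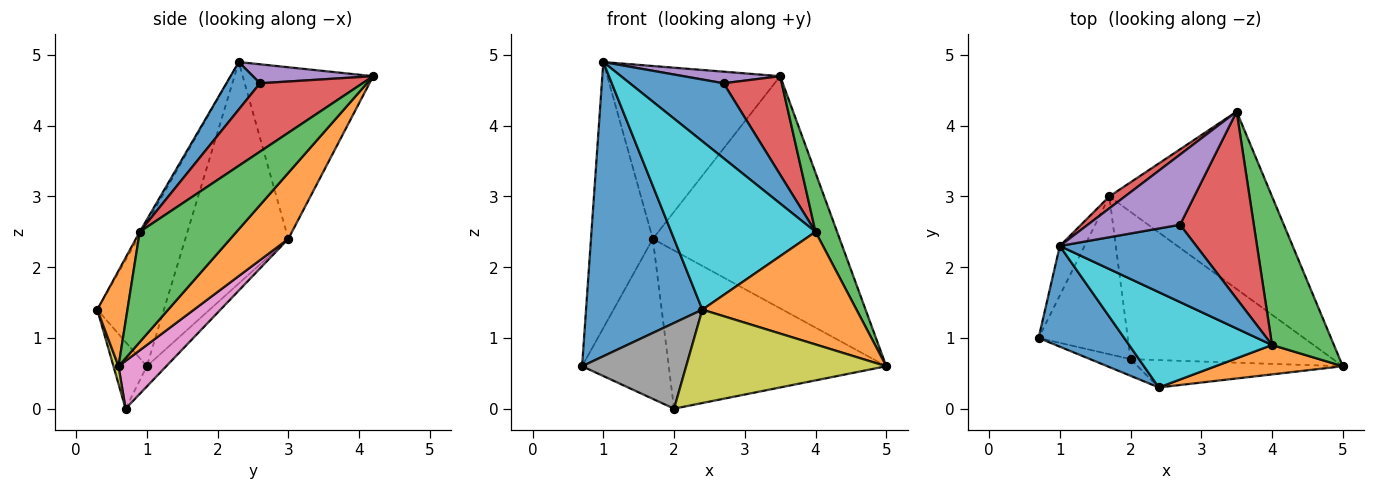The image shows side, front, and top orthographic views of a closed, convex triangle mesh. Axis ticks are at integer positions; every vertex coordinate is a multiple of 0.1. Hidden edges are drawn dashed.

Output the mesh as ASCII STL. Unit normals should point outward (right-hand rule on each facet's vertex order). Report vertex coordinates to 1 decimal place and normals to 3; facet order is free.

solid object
 facet normal -0.476 -0.832 0.285
  outer loop
   vertex 2.4 0.3 1.4
   vertex 1.0 2.3 4.9
   vertex 0.7 1.0 0.6
  endloop
 endfacet
 facet normal 0.239 0.771 -0.590
  outer loop
   vertex 1.7 3.0 2.4
   vertex 3.5 4.2 4.7
   vertex 5.0 0.6 0.6
  endloop
 endfacet
 facet normal -0.853 0.513 -0.095
  outer loop
   vertex 1.7 3.0 2.4
   vertex 0.7 1.0 0.6
   vertex 1.0 2.3 4.9
  endloop
 endfacet
 facet normal -0.601 0.797 0.055
  outer loop
   vertex 1.7 3.0 2.4
   vertex 1.0 2.3 4.9
   vertex 3.5 4.2 4.7
  endloop
 endfacet
 facet normal 0.199 -0.160 0.967
  outer loop
   vertex 2.7 2.6 4.6
   vertex 3.5 4.2 4.7
   vertex 1.0 2.3 4.9
  endloop
 endfacet
 facet normal -0.158 0.703 -0.693
  outer loop
   vertex 2.0 0.7 0.0
   vertex 0.7 1.0 0.6
   vertex 1.7 3.0 2.4
  endloop
 endfacet
 facet normal 0.159 0.723 -0.673
  outer loop
   vertex 2.0 0.7 0.0
   vertex 1.7 3.0 2.4
   vertex 5.0 0.6 0.6
  endloop
 endfacet
 facet normal -0.300 -0.936 -0.182
  outer loop
   vertex 2.0 0.7 0.0
   vertex 2.4 0.3 1.4
   vertex 0.7 1.0 0.6
  endloop
 endfacet
 facet normal 0.024 -0.959 -0.281
  outer loop
   vertex 2.0 0.7 0.0
   vertex 5.0 0.6 0.6
   vertex 2.4 0.3 1.4
  endloop
 endfacet
 facet normal -0.012 -0.870 0.492
  outer loop
   vertex 4.0 0.9 2.5
   vertex 1.0 2.3 4.9
   vertex 2.4 0.3 1.4
  endloop
 endfacet
 facet normal 0.242 -0.675 0.697
  outer loop
   vertex 4.0 0.9 2.5
   vertex 2.7 2.6 4.6
   vertex 1.0 2.3 4.9
  endloop
 endfacet
 facet normal 0.186 -0.951 0.248
  outer loop
   vertex 4.0 0.9 2.5
   vertex 2.4 0.3 1.4
   vertex 5.0 0.6 0.6
  endloop
 endfacet
 facet normal 0.856 -0.191 0.481
  outer loop
   vertex 4.0 0.9 2.5
   vertex 5.0 0.6 0.6
   vertex 3.5 4.2 4.7
  endloop
 endfacet
 facet normal 0.634 -0.360 0.684
  outer loop
   vertex 4.0 0.9 2.5
   vertex 3.5 4.2 4.7
   vertex 2.7 2.6 4.6
  endloop
 endfacet
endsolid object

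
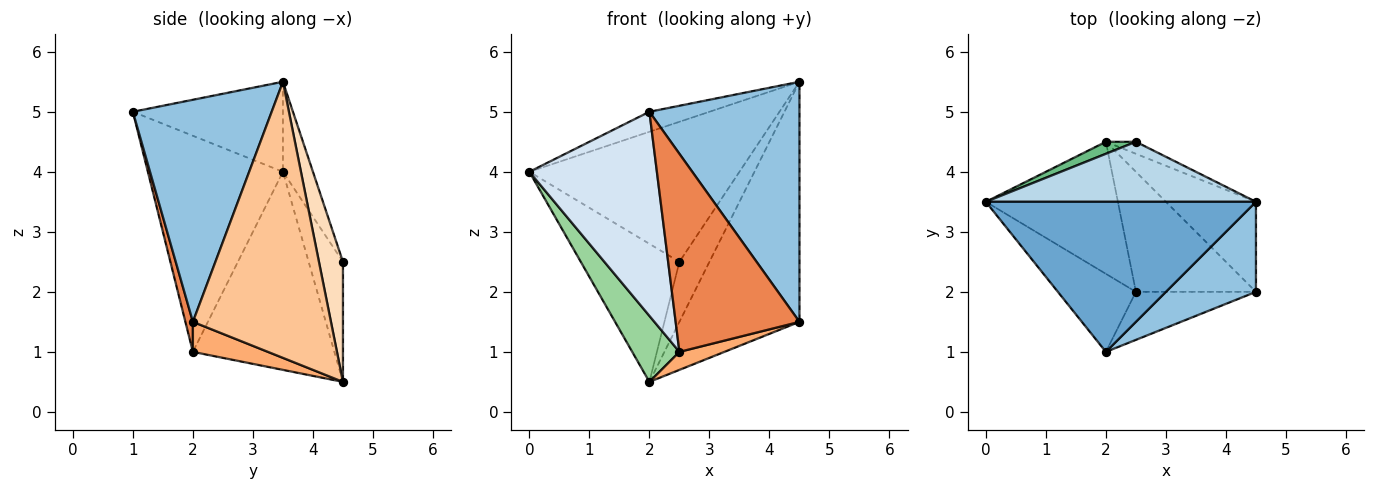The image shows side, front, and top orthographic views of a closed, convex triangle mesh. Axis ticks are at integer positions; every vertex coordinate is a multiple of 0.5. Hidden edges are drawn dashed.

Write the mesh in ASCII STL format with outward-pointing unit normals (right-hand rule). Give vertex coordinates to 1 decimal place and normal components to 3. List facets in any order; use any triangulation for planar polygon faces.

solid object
 facet normal -0.314 0.125 0.941
  outer loop
   vertex 4.5 3.5 5.5
   vertex 0.0 3.5 4.0
   vertex 2.0 1.0 5.0
  endloop
 endfacet
 facet normal 0.655 -0.708 0.265
  outer loop
   vertex 4.5 3.5 5.5
   vertex 2.0 1.0 5.0
   vertex 4.5 2.0 1.5
  endloop
 endfacet
 facet normal -0.130 0.911 0.391
  outer loop
   vertex 2.5 4.5 2.5
   vertex 0.0 3.5 4.0
   vertex 4.5 3.5 5.5
  endloop
 endfacet
 facet normal -0.703 -0.664 -0.254
  outer loop
   vertex 2.5 2.0 1.0
   vertex 2.0 1.0 5.0
   vertex 0.0 3.5 4.0
  endloop
 endfacet
 facet normal 0.059 -0.970 -0.235
  outer loop
   vertex 2.5 2.0 1.0
   vertex 4.5 2.0 1.5
   vertex 2.0 1.0 5.0
  endloop
 endfacet
 facet normal 0.240 -0.144 -0.960
  outer loop
   vertex 2.0 4.5 0.5
   vertex 4.5 2.0 1.5
   vertex 2.5 2.0 1.0
  endloop
 endfacet
 facet normal 0.733 0.637 -0.239
  outer loop
   vertex 2.0 4.5 0.5
   vertex 4.5 3.5 5.5
   vertex 4.5 2.0 1.5
  endloop
 endfacet
 facet normal 0.617 0.772 -0.154
  outer loop
   vertex 2.0 4.5 0.5
   vertex 2.5 4.5 2.5
   vertex 4.5 3.5 5.5
  endloop
 endfacet
 facet normal -0.327 0.941 0.082
  outer loop
   vertex 2.0 4.5 0.5
   vertex 0.0 3.5 4.0
   vertex 2.5 4.5 2.5
  endloop
 endfacet
 facet normal -0.802 -0.267 -0.535
  outer loop
   vertex 2.0 4.5 0.5
   vertex 2.5 2.0 1.0
   vertex 0.0 3.5 4.0
  endloop
 endfacet
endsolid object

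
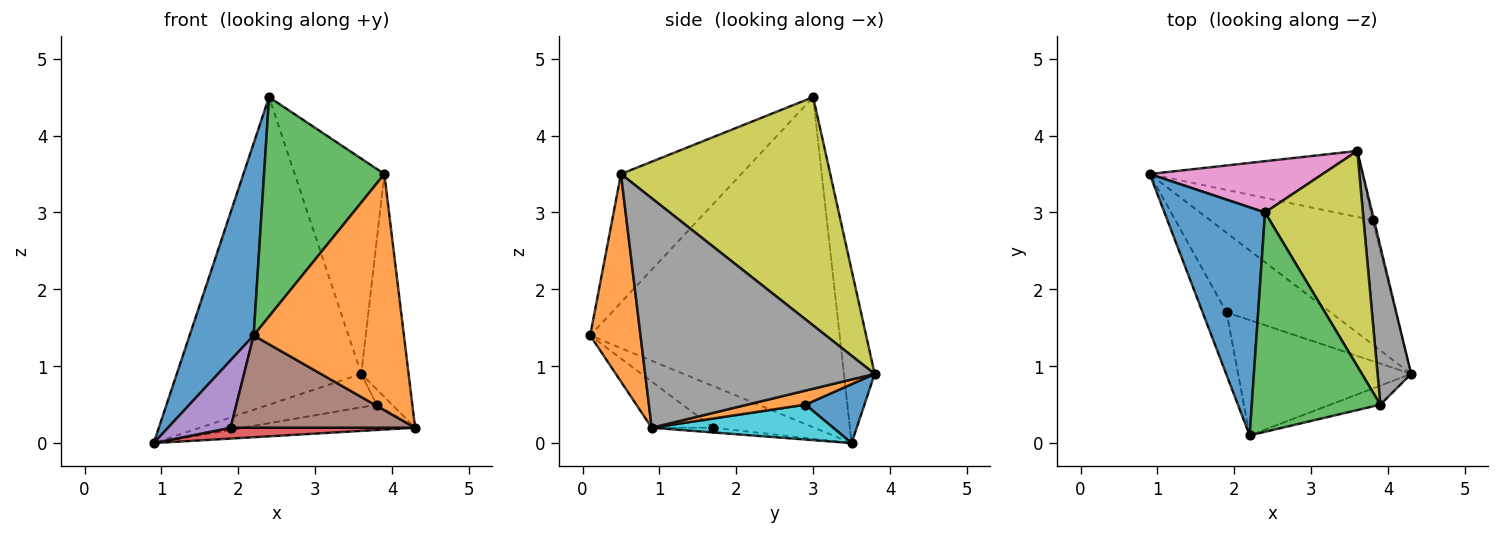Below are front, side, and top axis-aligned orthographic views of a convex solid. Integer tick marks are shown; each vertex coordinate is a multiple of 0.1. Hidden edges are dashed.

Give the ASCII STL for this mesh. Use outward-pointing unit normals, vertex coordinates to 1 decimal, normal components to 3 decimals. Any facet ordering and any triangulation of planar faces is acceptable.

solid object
 facet normal -0.929 -0.239 0.283
  outer loop
   vertex 2.4 3.0 4.5
   vertex 0.9 3.5 0.0
   vertex 2.2 0.1 1.4
  endloop
 endfacet
 facet normal 0.317 -0.945 -0.076
  outer loop
   vertex 3.9 0.5 3.5
   vertex 2.2 0.1 1.4
   vertex 4.3 0.9 0.2
  endloop
 endfacet
 facet normal -0.577 -0.577 0.577
  outer loop
   vertex 3.9 0.5 3.5
   vertex 2.4 3.0 4.5
   vertex 2.2 0.1 1.4
  endloop
 endfacet
 facet normal -0.045 -0.135 -0.990
  outer loop
   vertex 1.9 1.7 0.2
   vertex 0.9 3.5 0.0
   vertex 4.3 0.9 0.2
  endloop
 endfacet
 facet normal -0.763 -0.473 -0.440
  outer loop
   vertex 1.9 1.7 0.2
   vertex 2.2 0.1 1.4
   vertex 0.9 3.5 0.0
  endloop
 endfacet
 facet normal -0.204 -0.612 -0.764
  outer loop
   vertex 1.9 1.7 0.2
   vertex 4.3 0.9 0.2
   vertex 2.2 0.1 1.4
  endloop
 endfacet
 facet normal -0.162 0.973 0.162
  outer loop
   vertex 3.6 3.8 0.9
   vertex 0.9 3.5 0.0
   vertex 2.4 3.0 4.5
  endloop
 endfacet
 facet normal 0.970 0.200 0.142
  outer loop
   vertex 3.6 3.8 0.9
   vertex 3.9 0.5 3.5
   vertex 4.3 0.9 0.2
  endloop
 endfacet
 facet normal 0.855 0.367 0.367
  outer loop
   vertex 3.6 3.8 0.9
   vertex 2.4 3.0 4.5
   vertex 3.9 0.5 3.5
  endloop
 endfacet
 facet normal 0.206 0.195 -0.959
  outer loop
   vertex 3.8 2.9 0.5
   vertex 4.3 0.9 0.2
   vertex 0.9 3.5 0.0
  endloop
 endfacet
 facet normal 0.240 0.438 -0.866
  outer loop
   vertex 3.8 2.9 0.5
   vertex 0.9 3.5 0.0
   vertex 3.6 3.8 0.9
  endloop
 endfacet
 facet normal 0.963 0.254 -0.091
  outer loop
   vertex 3.8 2.9 0.5
   vertex 3.6 3.8 0.9
   vertex 4.3 0.9 0.2
  endloop
 endfacet
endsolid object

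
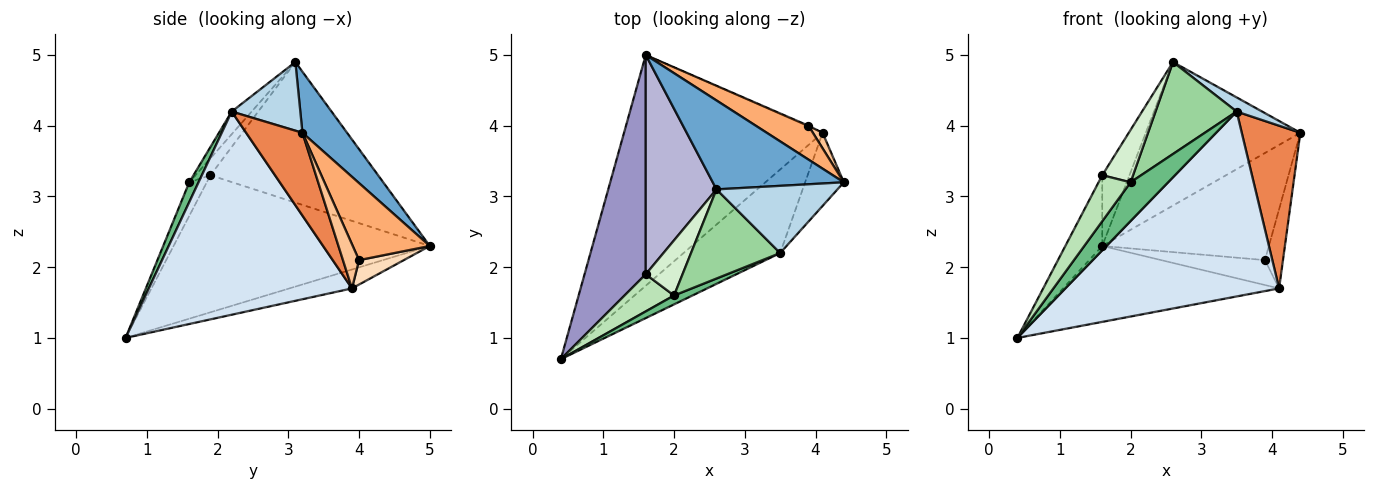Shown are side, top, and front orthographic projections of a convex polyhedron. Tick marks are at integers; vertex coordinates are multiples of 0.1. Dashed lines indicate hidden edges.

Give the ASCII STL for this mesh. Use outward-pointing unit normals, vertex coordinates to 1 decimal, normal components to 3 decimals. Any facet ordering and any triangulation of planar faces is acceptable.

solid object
 facet normal 0.238 0.826 0.512
  outer loop
   vertex 2.6 3.1 4.9
   vertex 4.4 3.2 3.9
   vertex 1.6 5.0 2.3
  endloop
 endfacet
 facet normal -0.090 0.311 -0.946
  outer loop
   vertex 4.1 3.9 1.7
   vertex 0.4 0.7 1.0
   vertex 1.6 5.0 2.3
  endloop
 endfacet
 facet normal 0.485 -0.180 0.856
  outer loop
   vertex 3.5 2.2 4.2
   vertex 4.4 3.2 3.9
   vertex 2.6 3.1 4.9
  endloop
 endfacet
 facet normal 0.655 -0.689 -0.311
  outer loop
   vertex 3.5 2.2 4.2
   vertex 0.4 0.7 1.0
   vertex 4.1 3.9 1.7
  endloop
 endfacet
 facet normal 0.659 -0.686 -0.308
  outer loop
   vertex 3.5 2.2 4.2
   vertex 4.1 3.9 1.7
   vertex 4.4 3.2 3.9
  endloop
 endfacet
 facet normal 0.403 0.873 0.276
  outer loop
   vertex 3.9 4.0 2.1
   vertex 1.6 5.0 2.3
   vertex 4.4 3.2 3.9
  endloop
 endfacet
 facet normal 0.659 0.738 0.145
  outer loop
   vertex 3.9 4.0 2.1
   vertex 4.4 3.2 3.9
   vertex 4.1 3.9 1.7
  endloop
 endfacet
 facet normal 0.396 0.918 -0.031
  outer loop
   vertex 3.9 4.0 2.1
   vertex 4.1 3.9 1.7
   vertex 1.6 5.0 2.3
  endloop
 endfacet
 facet normal 0.234 -0.948 0.217
  outer loop
   vertex 2.0 1.6 3.2
   vertex 0.4 0.7 1.0
   vertex 3.5 2.2 4.2
  endloop
 endfacet
 facet normal -0.174 -0.707 0.685
  outer loop
   vertex 2.0 1.6 3.2
   vertex 3.5 2.2 4.2
   vertex 2.6 3.1 4.9
  endloop
 endfacet
 facet normal -0.392 -0.716 0.578
  outer loop
   vertex 1.6 1.9 3.3
   vertex 0.4 0.7 1.0
   vertex 2.0 1.6 3.2
  endloop
 endfacet
 facet normal -0.318 -0.653 0.688
  outer loop
   vertex 1.6 1.9 3.3
   vertex 2.0 1.6 3.2
   vertex 2.6 3.1 4.9
  endloop
 endfacet
 facet normal -0.905 0.130 0.404
  outer loop
   vertex 1.6 1.9 3.3
   vertex 1.6 5.0 2.3
   vertex 0.4 0.7 1.0
  endloop
 endfacet
 facet normal -0.884 0.144 0.445
  outer loop
   vertex 1.6 1.9 3.3
   vertex 2.6 3.1 4.9
   vertex 1.6 5.0 2.3
  endloop
 endfacet
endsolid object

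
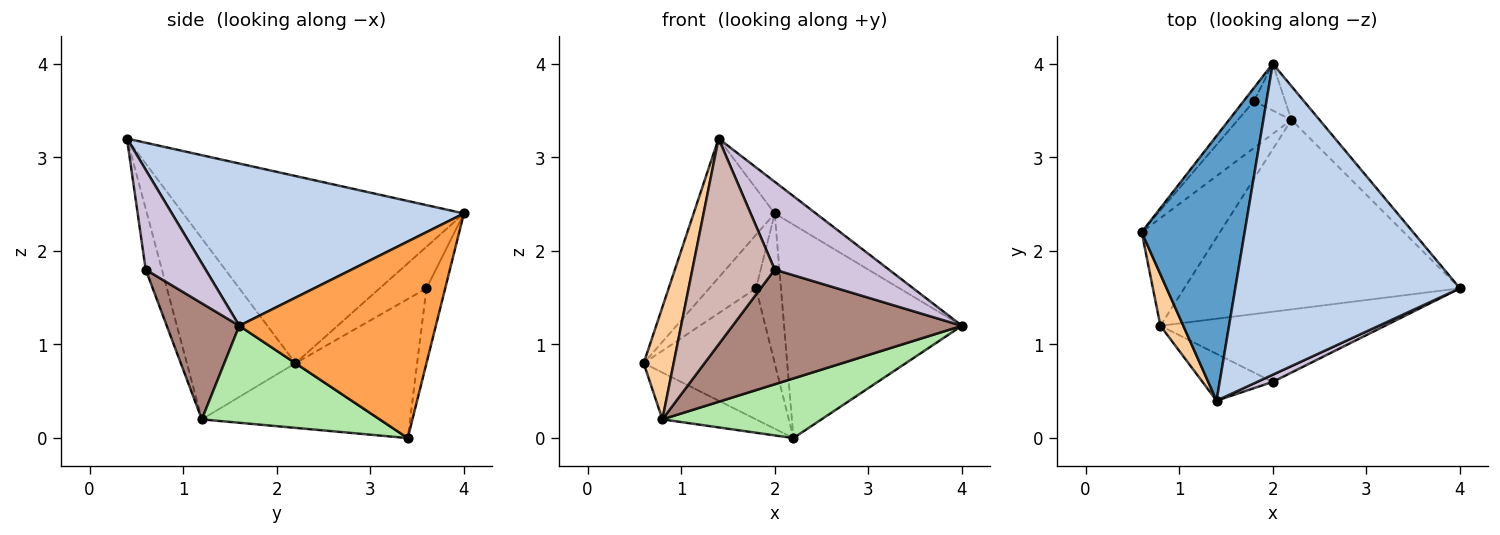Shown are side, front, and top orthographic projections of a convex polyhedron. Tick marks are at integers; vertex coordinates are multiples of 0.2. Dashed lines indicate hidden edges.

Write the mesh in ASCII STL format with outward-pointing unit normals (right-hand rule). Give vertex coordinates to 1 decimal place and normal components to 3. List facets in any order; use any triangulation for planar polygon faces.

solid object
 facet normal -0.849 0.245 0.467
  outer loop
   vertex 1.4 0.4 3.2
   vertex 2.0 4.0 2.4
   vertex 0.6 2.2 0.8
  endloop
 endfacet
 facet normal 0.584 0.082 0.808
  outer loop
   vertex 1.4 0.4 3.2
   vertex 4.0 1.6 1.2
   vertex 2.0 4.0 2.4
  endloop
 endfacet
 facet normal 0.737 0.667 -0.105
  outer loop
   vertex 2.2 3.4 0.0
   vertex 2.0 4.0 2.4
   vertex 4.0 1.6 1.2
  endloop
 endfacet
 facet normal -0.957 -0.264 0.121
  outer loop
   vertex 0.8 1.2 0.2
   vertex 1.4 0.4 3.2
   vertex 0.6 2.2 0.8
  endloop
 endfacet
 facet normal -0.604 0.318 -0.731
  outer loop
   vertex 0.8 1.2 0.2
   vertex 0.6 2.2 0.8
   vertex 2.2 3.4 0.0
  endloop
 endfacet
 facet normal 0.318 -0.285 -0.904
  outer loop
   vertex 0.8 1.2 0.2
   vertex 2.2 3.4 0.0
   vertex 4.0 1.6 1.2
  endloop
 endfacet
 facet normal -0.696 0.696 -0.174
  outer loop
   vertex 1.8 3.6 1.6
   vertex 0.6 2.2 0.8
   vertex 2.0 4.0 2.4
  endloop
 endfacet
 facet normal -0.658 0.709 -0.253
  outer loop
   vertex 1.8 3.6 1.6
   vertex 2.2 3.4 0.0
   vertex 0.6 2.2 0.8
  endloop
 endfacet
 facet normal -0.582 0.776 -0.243
  outer loop
   vertex 1.8 3.6 1.6
   vertex 2.0 4.0 2.4
   vertex 2.2 3.4 0.0
  endloop
 endfacet
 facet normal 0.463 -0.883 0.072
  outer loop
   vertex 2.0 0.6 1.8
   vertex 4.0 1.6 1.2
   vertex 1.4 0.4 3.2
  endloop
 endfacet
 facet normal 0.260 -0.823 -0.504
  outer loop
   vertex 2.0 0.6 1.8
   vertex 0.8 1.2 0.2
   vertex 4.0 1.6 1.2
  endloop
 endfacet
 facet normal -0.189 -0.958 -0.218
  outer loop
   vertex 2.0 0.6 1.8
   vertex 1.4 0.4 3.2
   vertex 0.8 1.2 0.2
  endloop
 endfacet
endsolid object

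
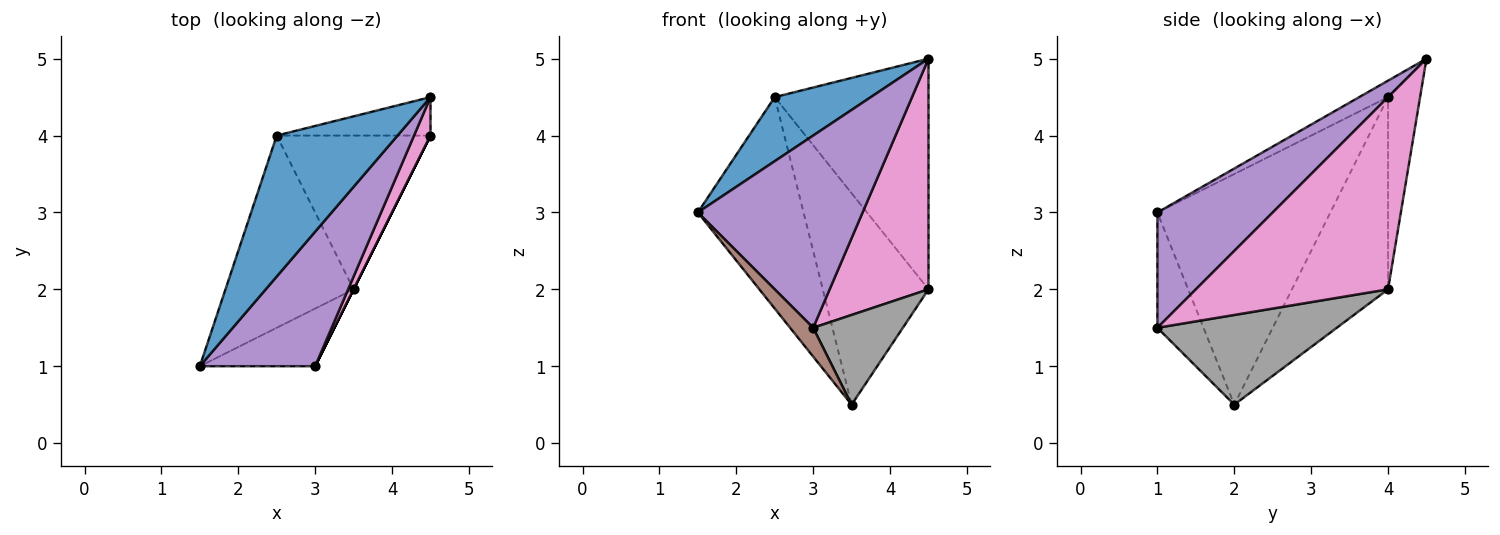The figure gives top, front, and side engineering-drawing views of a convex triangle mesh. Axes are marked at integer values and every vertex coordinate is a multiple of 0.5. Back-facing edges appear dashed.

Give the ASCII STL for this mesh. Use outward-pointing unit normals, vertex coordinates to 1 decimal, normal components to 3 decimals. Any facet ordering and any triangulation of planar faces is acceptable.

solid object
 facet normal -0.123 -0.411 0.903
  outer loop
   vertex 2.5 4.0 4.5
   vertex 1.5 1.0 3.0
   vertex 4.5 4.5 5.0
  endloop
 endfacet
 facet normal -0.771 0.471 -0.428
  outer loop
   vertex 2.5 4.0 4.5
   vertex 3.5 2.0 0.5
   vertex 1.5 1.0 3.0
  endloop
 endfacet
 facet normal -0.201 0.966 -0.161
  outer loop
   vertex 4.5 4.0 2.0
   vertex 2.5 4.0 4.5
   vertex 4.5 4.5 5.0
  endloop
 endfacet
 facet normal -0.592 0.652 -0.474
  outer loop
   vertex 4.5 4.0 2.0
   vertex 3.5 2.0 0.5
   vertex 2.5 4.0 4.5
  endloop
 endfacet
 facet normal 0.497 -0.711 0.497
  outer loop
   vertex 3.0 1.0 1.5
   vertex 4.5 4.5 5.0
   vertex 1.5 1.0 3.0
  endloop
 endfacet
 facet normal -0.667 -0.333 -0.667
  outer loop
   vertex 3.0 1.0 1.5
   vertex 1.5 1.0 3.0
   vertex 3.5 2.0 0.5
  endloop
 endfacet
 facet normal 0.887 -0.456 0.076
  outer loop
   vertex 3.0 1.0 1.5
   vertex 4.5 4.0 2.0
   vertex 4.5 4.5 5.0
  endloop
 endfacet
 facet normal 0.894 -0.447 0.000
  outer loop
   vertex 3.0 1.0 1.5
   vertex 3.5 2.0 0.5
   vertex 4.5 4.0 2.0
  endloop
 endfacet
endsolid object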